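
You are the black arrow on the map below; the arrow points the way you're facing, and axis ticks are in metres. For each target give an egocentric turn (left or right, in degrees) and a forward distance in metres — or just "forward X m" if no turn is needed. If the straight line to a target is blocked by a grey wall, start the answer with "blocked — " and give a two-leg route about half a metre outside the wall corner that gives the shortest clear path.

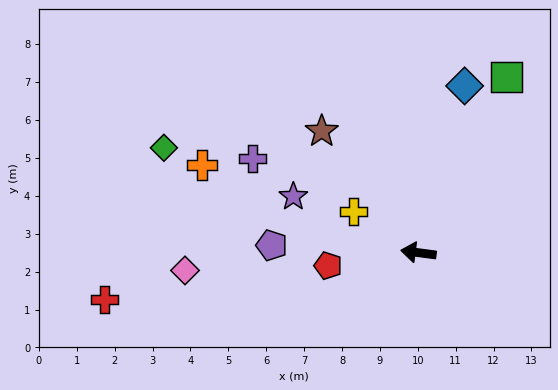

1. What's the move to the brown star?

turn right 44°, forward 4.1 m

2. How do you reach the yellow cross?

turn right 25°, forward 2.0 m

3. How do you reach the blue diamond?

turn right 98°, forward 4.6 m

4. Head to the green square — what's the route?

turn right 109°, forward 5.2 m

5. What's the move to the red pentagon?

turn left 16°, forward 2.4 m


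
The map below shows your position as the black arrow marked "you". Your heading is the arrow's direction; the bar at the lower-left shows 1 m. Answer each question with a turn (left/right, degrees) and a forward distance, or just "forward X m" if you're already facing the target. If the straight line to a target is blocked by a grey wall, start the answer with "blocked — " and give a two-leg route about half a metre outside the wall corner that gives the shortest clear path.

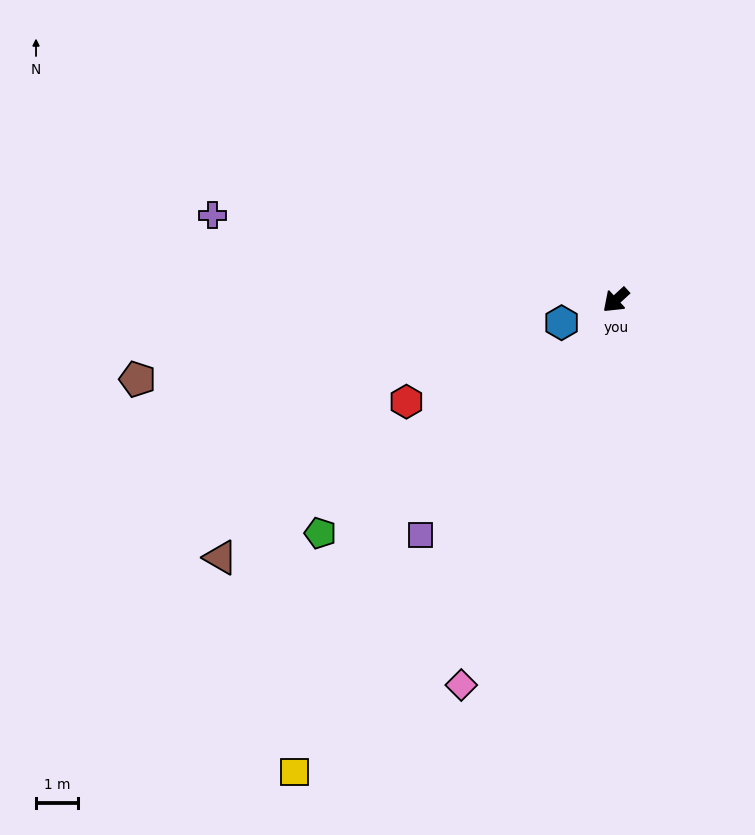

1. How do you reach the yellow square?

turn left 13°, forward 13.6 m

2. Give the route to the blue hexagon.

turn right 20°, forward 1.4 m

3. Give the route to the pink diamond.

turn left 26°, forward 9.9 m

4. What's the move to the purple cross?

turn right 54°, forward 9.8 m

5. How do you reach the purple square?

turn left 8°, forward 7.3 m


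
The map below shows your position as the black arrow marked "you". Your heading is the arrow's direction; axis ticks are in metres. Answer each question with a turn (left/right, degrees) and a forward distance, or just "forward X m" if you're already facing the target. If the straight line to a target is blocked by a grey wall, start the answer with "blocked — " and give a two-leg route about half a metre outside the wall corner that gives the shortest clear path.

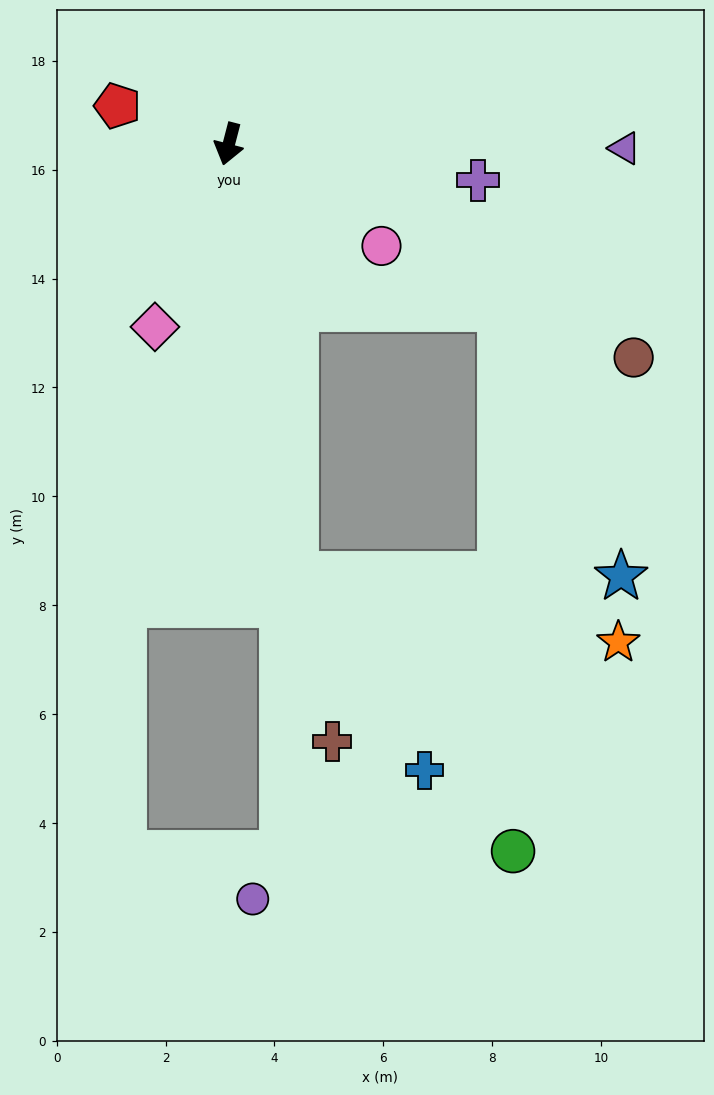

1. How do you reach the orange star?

blocked — turn left 23°, forward 8.0 m, then turn left 70°, forward 6.1 m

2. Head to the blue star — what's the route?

blocked — turn left 23°, forward 8.0 m, then turn left 81°, forward 6.0 m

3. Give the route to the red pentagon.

turn right 94°, forward 2.2 m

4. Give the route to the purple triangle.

turn left 104°, forward 7.3 m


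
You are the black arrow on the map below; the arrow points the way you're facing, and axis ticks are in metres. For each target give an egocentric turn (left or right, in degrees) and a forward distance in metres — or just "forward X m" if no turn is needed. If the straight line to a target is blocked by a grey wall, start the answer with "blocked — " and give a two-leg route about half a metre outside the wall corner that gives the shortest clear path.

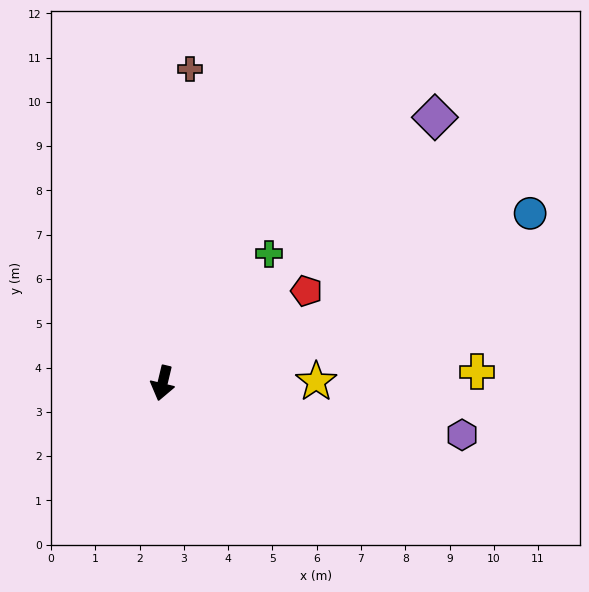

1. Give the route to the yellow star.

turn left 104°, forward 3.5 m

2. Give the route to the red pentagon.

turn left 136°, forward 3.9 m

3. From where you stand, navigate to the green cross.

turn left 154°, forward 3.8 m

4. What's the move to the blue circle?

turn left 128°, forward 9.1 m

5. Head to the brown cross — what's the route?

turn right 172°, forward 7.1 m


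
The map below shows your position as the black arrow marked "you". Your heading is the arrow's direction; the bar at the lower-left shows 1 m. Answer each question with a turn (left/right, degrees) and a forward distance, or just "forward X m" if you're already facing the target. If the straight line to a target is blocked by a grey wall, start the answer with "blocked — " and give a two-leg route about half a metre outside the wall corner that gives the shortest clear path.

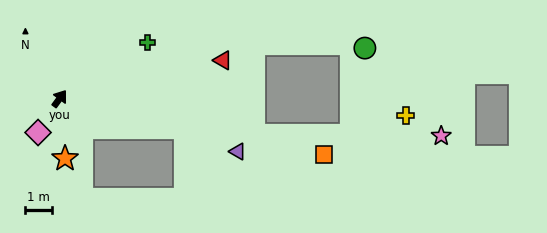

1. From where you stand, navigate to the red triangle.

turn right 41°, forward 6.3 m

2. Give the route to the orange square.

turn right 66°, forward 10.2 m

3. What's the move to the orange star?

turn right 139°, forward 2.3 m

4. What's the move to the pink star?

blocked — turn right 65°, forward 7.4 m, then turn left 11°, forward 7.0 m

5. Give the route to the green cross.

turn right 21°, forward 3.9 m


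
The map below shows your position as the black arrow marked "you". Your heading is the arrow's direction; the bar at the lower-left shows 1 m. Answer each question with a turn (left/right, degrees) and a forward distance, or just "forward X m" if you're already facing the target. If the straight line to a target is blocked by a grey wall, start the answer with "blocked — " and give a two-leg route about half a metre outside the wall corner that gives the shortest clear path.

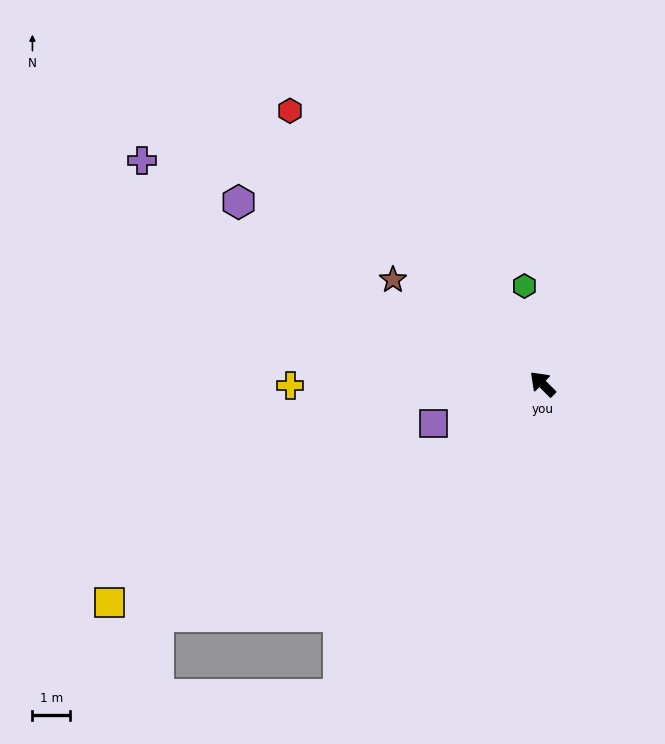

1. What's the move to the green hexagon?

turn right 35°, forward 2.6 m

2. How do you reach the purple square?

turn left 65°, forward 3.0 m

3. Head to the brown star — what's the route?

turn left 10°, forward 4.8 m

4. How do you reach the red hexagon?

turn right 3°, forward 9.8 m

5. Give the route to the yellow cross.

turn left 45°, forward 6.6 m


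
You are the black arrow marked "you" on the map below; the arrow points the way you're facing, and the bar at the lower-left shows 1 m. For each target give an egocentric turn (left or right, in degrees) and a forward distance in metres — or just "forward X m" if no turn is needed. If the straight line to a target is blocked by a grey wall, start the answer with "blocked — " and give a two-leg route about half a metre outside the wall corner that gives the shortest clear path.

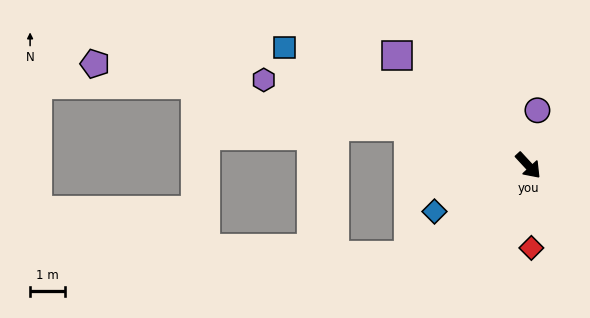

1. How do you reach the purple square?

turn right 173°, forward 5.0 m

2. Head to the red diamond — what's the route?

turn right 41°, forward 2.4 m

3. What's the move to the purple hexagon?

turn right 151°, forward 8.0 m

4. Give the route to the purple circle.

turn left 128°, forward 1.6 m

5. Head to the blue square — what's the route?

turn right 158°, forward 7.8 m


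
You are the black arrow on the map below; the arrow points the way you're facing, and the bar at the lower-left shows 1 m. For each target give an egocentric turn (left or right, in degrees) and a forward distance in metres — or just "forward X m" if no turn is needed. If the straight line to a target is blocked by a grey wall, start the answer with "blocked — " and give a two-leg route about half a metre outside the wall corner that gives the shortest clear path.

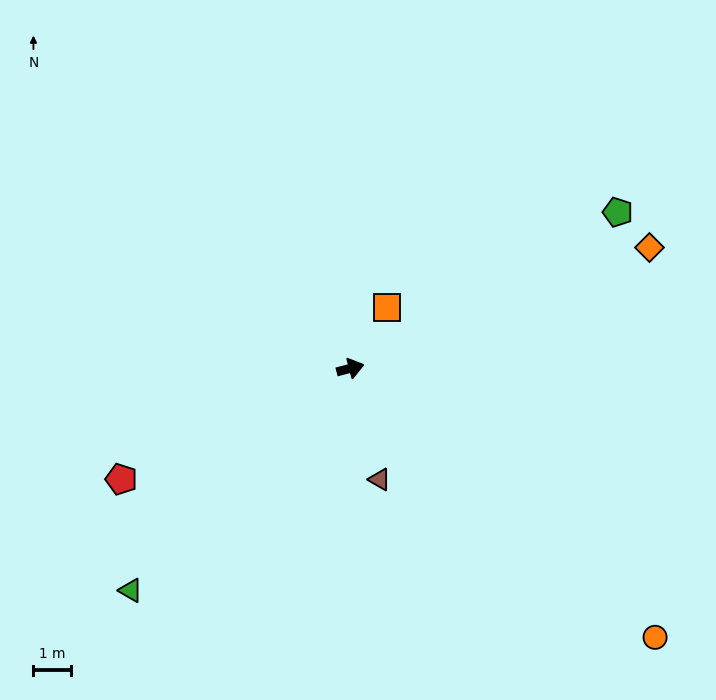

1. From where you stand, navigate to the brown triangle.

turn right 90°, forward 3.1 m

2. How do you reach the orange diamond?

turn left 7°, forward 8.6 m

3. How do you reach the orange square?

turn left 44°, forward 1.9 m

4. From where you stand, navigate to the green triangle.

turn right 150°, forward 8.3 m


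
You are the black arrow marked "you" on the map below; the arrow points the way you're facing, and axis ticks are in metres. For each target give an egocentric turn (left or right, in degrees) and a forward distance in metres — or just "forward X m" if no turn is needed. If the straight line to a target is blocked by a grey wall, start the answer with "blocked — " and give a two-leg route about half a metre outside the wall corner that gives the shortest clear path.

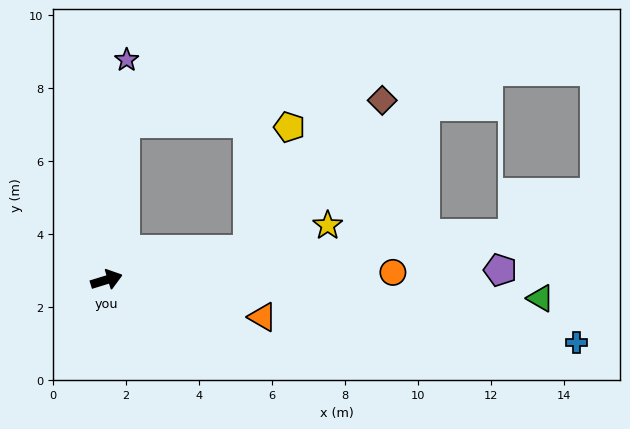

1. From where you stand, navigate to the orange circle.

turn right 16°, forward 7.9 m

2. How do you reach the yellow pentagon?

blocked — turn right 5°, forward 4.0 m, then turn left 60°, forward 3.6 m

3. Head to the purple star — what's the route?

turn left 68°, forward 6.1 m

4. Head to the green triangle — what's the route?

turn right 20°, forward 11.9 m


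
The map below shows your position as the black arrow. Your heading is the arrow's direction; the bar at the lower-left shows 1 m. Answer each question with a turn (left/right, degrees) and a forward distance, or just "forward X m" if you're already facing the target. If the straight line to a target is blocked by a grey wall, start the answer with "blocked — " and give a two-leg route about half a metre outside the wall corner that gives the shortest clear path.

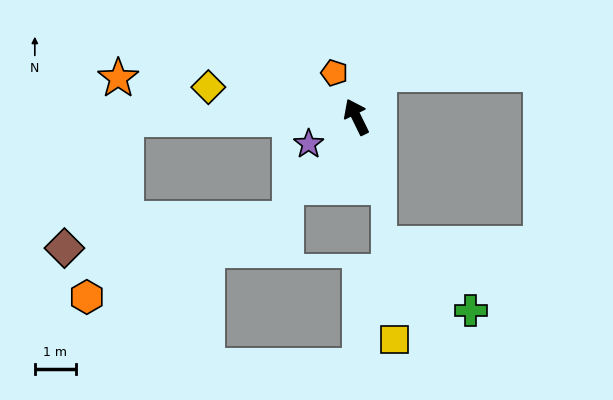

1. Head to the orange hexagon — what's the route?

blocked — turn left 65°, forward 5.6 m, then turn left 76°, forward 4.4 m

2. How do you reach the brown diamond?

blocked — turn left 65°, forward 5.6 m, then turn left 63°, forward 3.5 m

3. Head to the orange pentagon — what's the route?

forward 1.2 m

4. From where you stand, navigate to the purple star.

turn left 94°, forward 1.3 m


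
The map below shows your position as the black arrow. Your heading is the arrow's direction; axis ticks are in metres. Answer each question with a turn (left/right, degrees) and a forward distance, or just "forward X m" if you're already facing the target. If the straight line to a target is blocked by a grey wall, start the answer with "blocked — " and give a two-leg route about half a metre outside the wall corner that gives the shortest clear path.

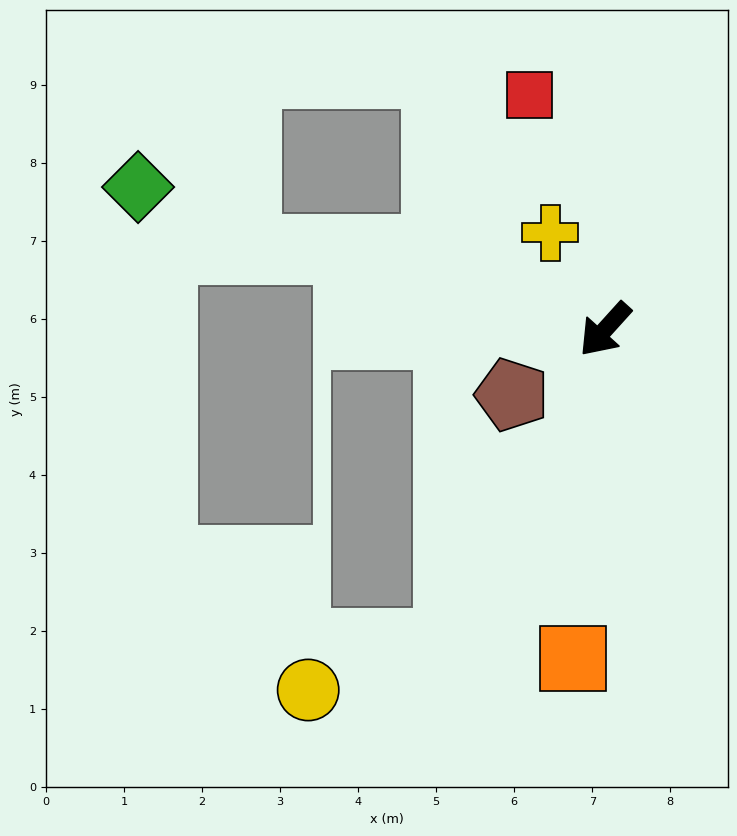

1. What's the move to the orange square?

turn left 37°, forward 4.2 m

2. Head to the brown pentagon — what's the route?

turn right 13°, forward 1.5 m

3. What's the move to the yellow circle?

blocked — turn left 15°, forward 4.5 m, then turn right 44°, forward 1.9 m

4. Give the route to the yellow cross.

turn right 108°, forward 1.4 m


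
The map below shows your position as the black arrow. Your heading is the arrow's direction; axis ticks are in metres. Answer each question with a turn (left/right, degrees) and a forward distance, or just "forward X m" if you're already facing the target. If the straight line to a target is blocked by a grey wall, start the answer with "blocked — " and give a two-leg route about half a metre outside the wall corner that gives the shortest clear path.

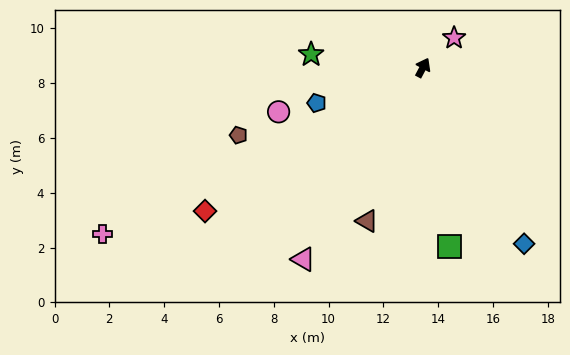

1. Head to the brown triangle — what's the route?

turn right 172°, forward 6.0 m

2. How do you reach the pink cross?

turn left 145°, forward 13.2 m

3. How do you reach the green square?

turn right 144°, forward 6.6 m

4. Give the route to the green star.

turn left 111°, forward 4.1 m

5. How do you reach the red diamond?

turn left 151°, forward 9.5 m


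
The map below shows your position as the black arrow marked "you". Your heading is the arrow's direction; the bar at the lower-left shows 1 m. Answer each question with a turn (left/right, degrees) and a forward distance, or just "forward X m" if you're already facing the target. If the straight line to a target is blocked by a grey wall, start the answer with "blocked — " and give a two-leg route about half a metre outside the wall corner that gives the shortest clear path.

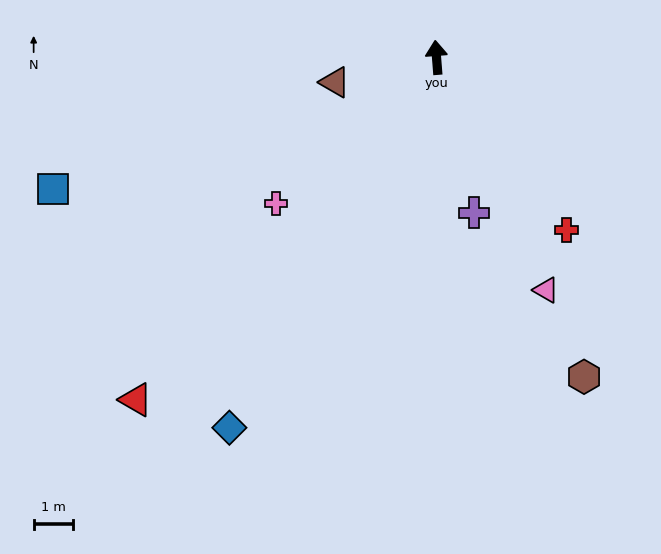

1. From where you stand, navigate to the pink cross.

turn left 128°, forward 5.6 m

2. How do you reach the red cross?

turn right 147°, forward 5.5 m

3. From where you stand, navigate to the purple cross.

turn right 171°, forward 4.1 m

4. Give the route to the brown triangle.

turn left 99°, forward 2.7 m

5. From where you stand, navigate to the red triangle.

turn left 134°, forward 11.7 m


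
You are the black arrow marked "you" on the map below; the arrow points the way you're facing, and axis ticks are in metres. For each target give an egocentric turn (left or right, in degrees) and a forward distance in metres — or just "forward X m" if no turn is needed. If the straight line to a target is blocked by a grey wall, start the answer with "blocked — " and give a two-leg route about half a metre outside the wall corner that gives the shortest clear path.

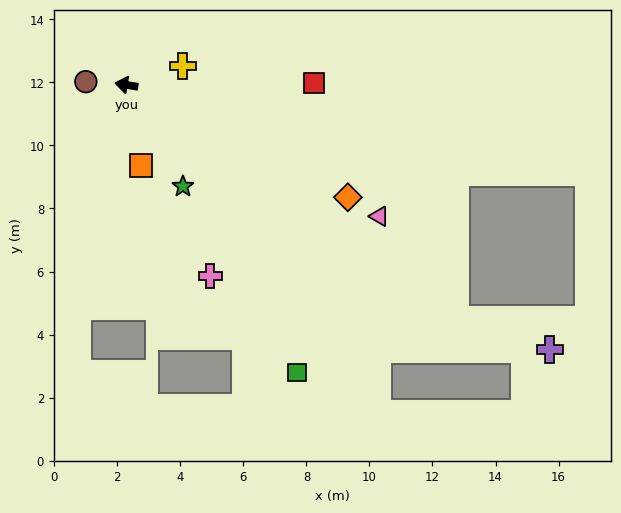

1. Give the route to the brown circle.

turn left 5°, forward 1.3 m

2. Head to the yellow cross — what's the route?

turn right 152°, forward 1.9 m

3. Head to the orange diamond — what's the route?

turn left 162°, forward 7.9 m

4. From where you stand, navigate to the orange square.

turn left 110°, forward 2.6 m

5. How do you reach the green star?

turn left 128°, forward 3.7 m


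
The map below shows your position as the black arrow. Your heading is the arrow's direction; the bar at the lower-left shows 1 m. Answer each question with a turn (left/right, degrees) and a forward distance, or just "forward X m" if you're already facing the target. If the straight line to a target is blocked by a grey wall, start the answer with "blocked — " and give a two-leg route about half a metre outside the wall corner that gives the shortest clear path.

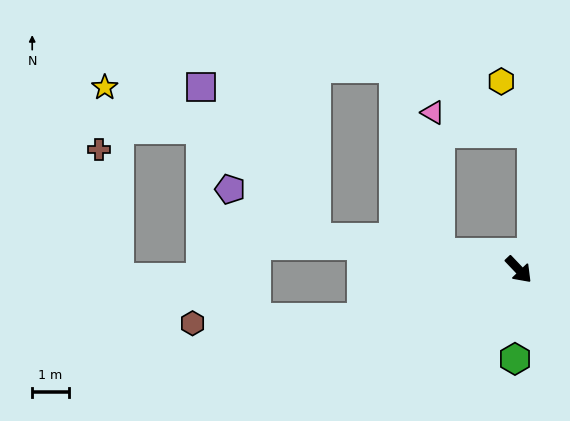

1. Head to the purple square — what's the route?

blocked — turn right 142°, forward 5.6 m, then turn right 44°, forward 5.2 m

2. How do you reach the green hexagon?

turn right 46°, forward 2.4 m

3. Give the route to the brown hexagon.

blocked — turn right 116°, forward 4.5 m, then turn right 16°, forward 4.6 m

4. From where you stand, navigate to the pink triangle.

blocked — turn right 145°, forward 2.2 m, then turn right 76°, forward 3.8 m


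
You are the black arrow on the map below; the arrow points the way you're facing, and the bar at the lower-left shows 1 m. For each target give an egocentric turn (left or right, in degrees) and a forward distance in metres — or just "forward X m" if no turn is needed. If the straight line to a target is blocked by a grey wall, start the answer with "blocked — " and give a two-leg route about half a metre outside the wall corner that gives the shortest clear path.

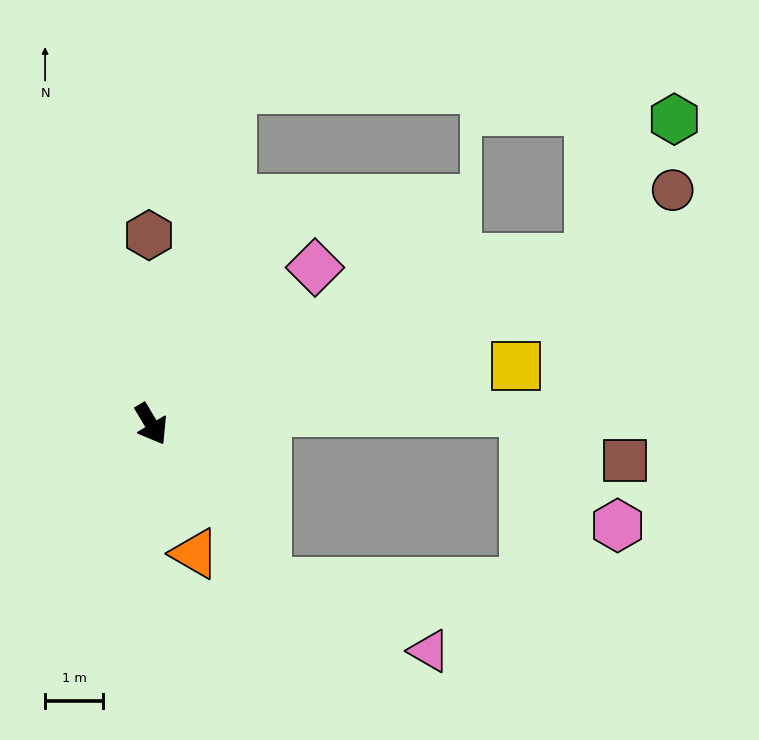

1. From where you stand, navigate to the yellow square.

turn left 68°, forward 6.4 m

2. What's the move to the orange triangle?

turn right 12°, forward 2.4 m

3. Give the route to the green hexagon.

blocked — turn left 80°, forward 8.1 m, then turn left 38°, forward 2.8 m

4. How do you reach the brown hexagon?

turn left 150°, forward 3.3 m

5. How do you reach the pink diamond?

turn left 103°, forward 3.9 m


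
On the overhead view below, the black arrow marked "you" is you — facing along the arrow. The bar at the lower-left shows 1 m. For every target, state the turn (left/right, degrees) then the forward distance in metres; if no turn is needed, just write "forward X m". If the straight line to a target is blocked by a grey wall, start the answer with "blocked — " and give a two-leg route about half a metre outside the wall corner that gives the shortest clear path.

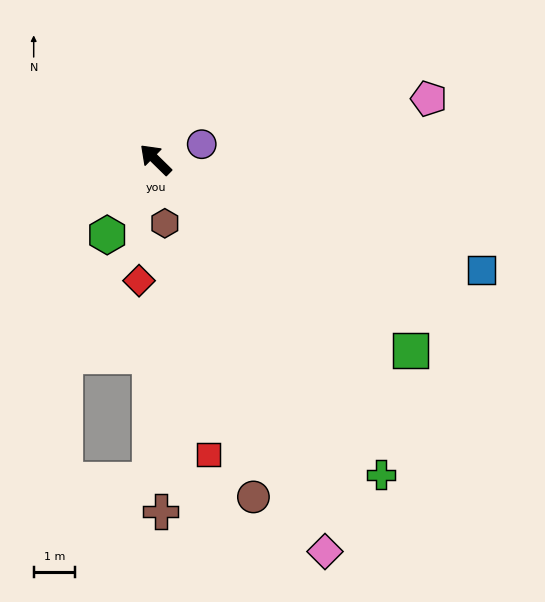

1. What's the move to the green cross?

turn left 170°, forward 9.4 m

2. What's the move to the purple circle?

turn right 117°, forward 1.2 m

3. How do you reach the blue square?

turn right 154°, forward 8.3 m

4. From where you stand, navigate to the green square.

turn right 172°, forward 7.7 m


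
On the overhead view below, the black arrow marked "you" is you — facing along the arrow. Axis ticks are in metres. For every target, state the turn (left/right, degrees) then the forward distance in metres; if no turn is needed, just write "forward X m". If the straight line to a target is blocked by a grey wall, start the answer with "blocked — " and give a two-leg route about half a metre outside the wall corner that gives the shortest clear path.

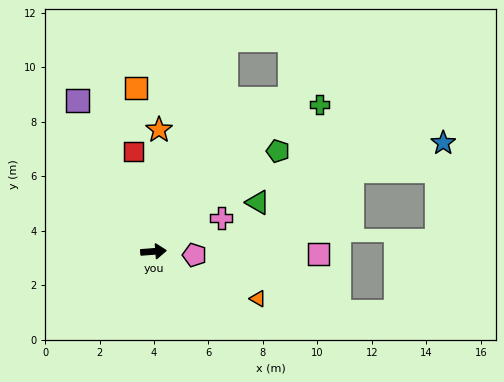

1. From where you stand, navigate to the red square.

turn left 97°, forward 3.7 m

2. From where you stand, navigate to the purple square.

turn left 112°, forward 6.2 m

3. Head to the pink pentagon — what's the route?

turn right 9°, forward 1.5 m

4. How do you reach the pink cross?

turn left 22°, forward 2.8 m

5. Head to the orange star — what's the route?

turn left 83°, forward 4.5 m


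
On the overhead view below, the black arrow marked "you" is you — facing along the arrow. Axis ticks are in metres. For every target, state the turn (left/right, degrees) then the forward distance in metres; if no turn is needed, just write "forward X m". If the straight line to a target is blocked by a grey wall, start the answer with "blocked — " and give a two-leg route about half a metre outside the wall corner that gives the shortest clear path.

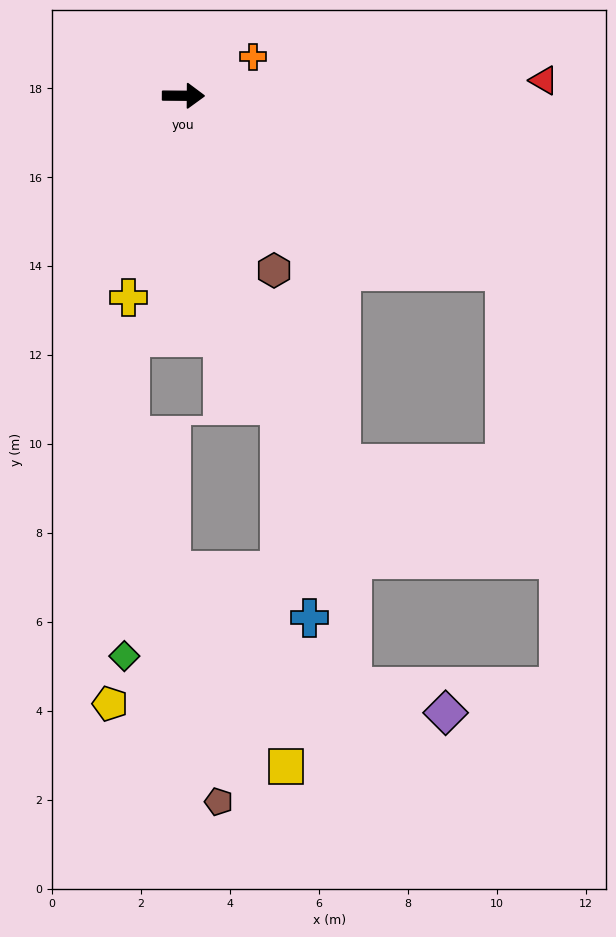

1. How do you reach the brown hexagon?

turn right 62°, forward 4.4 m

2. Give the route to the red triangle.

turn left 3°, forward 8.1 m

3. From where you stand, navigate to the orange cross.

turn left 30°, forward 1.8 m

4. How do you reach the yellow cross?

turn right 105°, forward 4.7 m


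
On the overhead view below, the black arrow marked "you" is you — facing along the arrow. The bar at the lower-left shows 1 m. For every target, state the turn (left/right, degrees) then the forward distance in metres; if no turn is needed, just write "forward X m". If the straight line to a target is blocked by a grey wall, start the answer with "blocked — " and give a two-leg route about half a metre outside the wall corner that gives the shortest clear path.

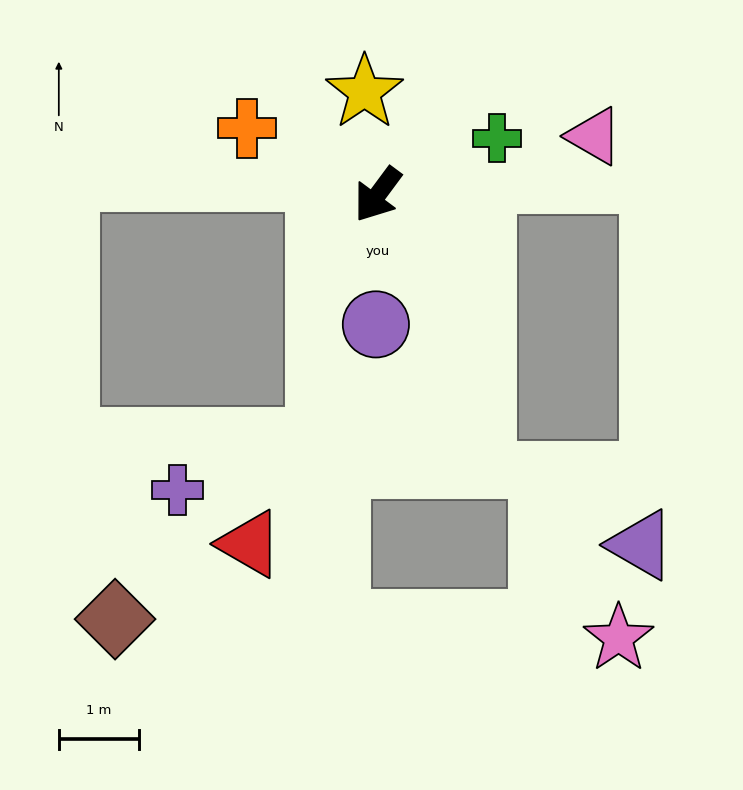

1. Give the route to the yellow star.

turn right 136°, forward 1.3 m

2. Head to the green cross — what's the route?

turn left 152°, forward 1.6 m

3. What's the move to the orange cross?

turn right 80°, forward 1.8 m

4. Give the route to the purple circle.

turn left 36°, forward 1.6 m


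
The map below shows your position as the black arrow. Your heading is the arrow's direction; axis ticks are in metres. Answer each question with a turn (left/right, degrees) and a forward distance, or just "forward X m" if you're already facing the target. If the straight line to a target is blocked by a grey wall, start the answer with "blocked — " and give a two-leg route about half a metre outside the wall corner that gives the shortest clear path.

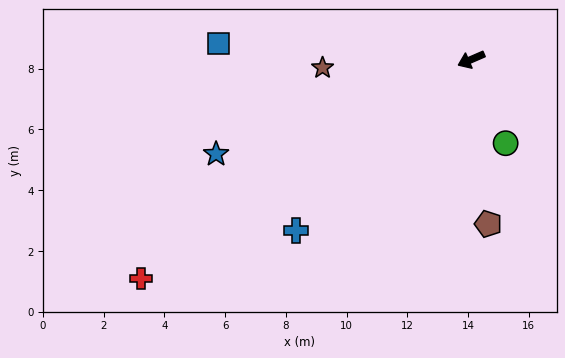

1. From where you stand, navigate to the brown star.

turn right 20°, forward 4.9 m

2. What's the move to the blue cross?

turn left 21°, forward 8.1 m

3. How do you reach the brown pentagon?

turn left 72°, forward 5.4 m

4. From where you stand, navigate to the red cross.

turn left 10°, forward 13.1 m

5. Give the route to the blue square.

turn right 27°, forward 8.3 m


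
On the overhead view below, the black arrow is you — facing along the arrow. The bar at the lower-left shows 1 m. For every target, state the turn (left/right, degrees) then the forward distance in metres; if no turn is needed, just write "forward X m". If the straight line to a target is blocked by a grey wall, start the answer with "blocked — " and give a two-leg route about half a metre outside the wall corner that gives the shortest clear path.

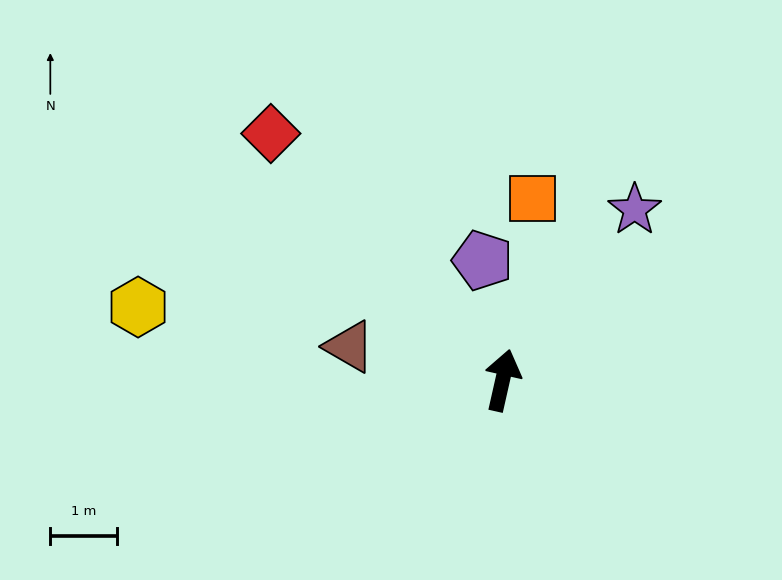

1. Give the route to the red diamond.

turn left 56°, forward 5.1 m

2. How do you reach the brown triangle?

turn left 90°, forward 2.4 m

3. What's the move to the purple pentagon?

turn left 22°, forward 1.8 m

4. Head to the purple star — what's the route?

turn right 25°, forward 3.2 m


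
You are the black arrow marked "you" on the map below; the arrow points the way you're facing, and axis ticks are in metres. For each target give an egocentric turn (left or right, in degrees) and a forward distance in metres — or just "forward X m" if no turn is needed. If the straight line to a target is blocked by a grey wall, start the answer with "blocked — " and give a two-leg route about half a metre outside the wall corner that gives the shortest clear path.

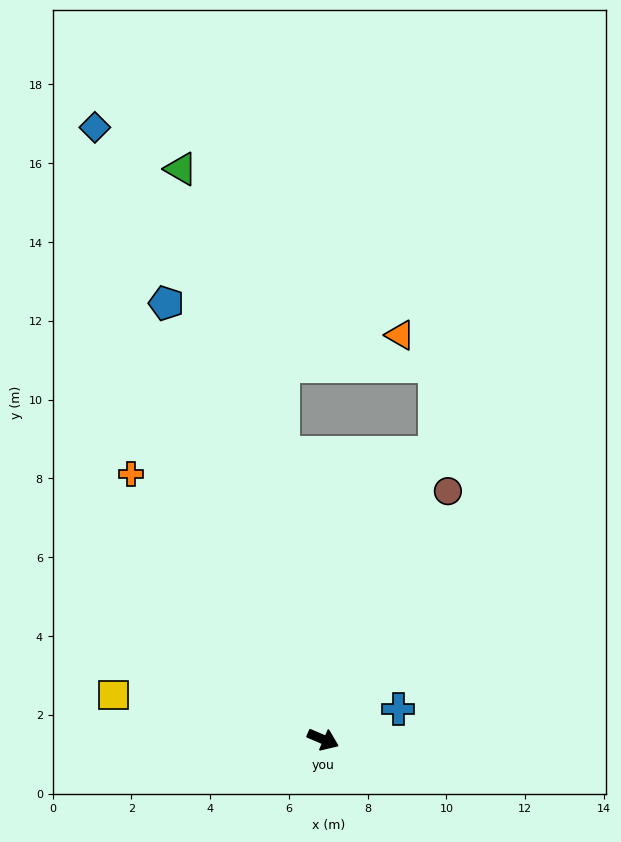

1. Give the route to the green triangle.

turn left 127°, forward 14.9 m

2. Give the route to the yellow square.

turn right 169°, forward 5.4 m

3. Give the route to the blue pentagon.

turn left 133°, forward 11.8 m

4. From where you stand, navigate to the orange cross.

turn left 149°, forward 8.3 m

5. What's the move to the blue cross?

turn left 45°, forward 2.1 m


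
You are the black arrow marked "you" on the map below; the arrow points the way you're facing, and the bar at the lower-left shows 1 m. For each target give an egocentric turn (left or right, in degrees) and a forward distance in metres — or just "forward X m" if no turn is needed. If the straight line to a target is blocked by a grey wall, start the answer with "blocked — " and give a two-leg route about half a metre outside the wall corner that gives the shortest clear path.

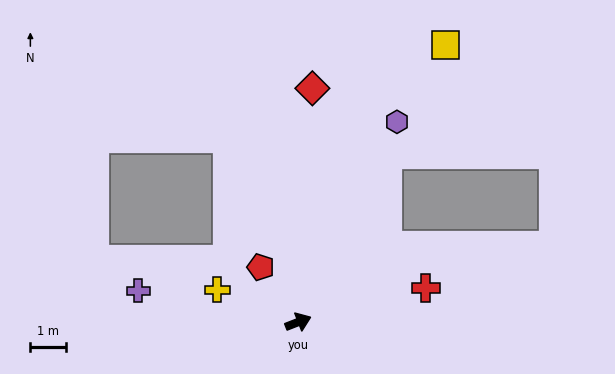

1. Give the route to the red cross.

turn right 6°, forward 3.7 m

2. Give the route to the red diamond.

turn left 65°, forward 6.6 m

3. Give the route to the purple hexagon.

turn left 42°, forward 6.3 m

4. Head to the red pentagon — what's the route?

turn left 103°, forward 1.9 m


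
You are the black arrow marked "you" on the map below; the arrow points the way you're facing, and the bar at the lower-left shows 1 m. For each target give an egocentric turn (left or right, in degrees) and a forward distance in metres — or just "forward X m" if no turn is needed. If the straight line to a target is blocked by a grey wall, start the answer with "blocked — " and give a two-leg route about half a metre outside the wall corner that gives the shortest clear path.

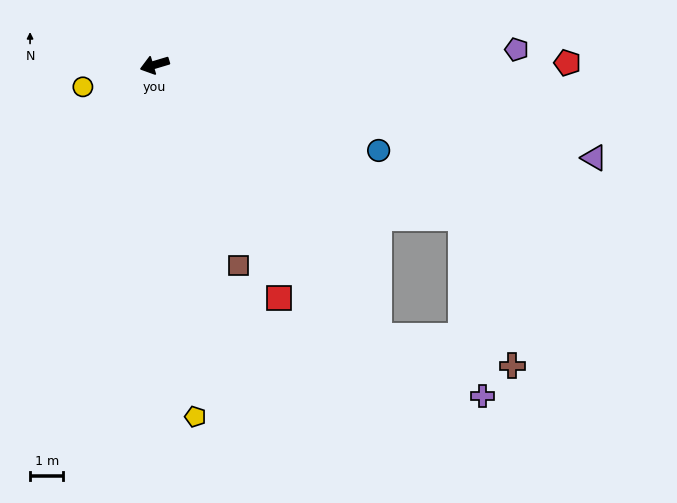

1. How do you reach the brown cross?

blocked — turn left 113°, forward 10.6 m, then turn left 38°, forward 4.1 m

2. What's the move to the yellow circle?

forward 2.3 m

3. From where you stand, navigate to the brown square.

turn left 96°, forward 6.5 m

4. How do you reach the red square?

turn left 101°, forward 7.9 m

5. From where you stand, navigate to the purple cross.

blocked — turn left 113°, forward 10.6 m, then turn left 21°, forward 3.6 m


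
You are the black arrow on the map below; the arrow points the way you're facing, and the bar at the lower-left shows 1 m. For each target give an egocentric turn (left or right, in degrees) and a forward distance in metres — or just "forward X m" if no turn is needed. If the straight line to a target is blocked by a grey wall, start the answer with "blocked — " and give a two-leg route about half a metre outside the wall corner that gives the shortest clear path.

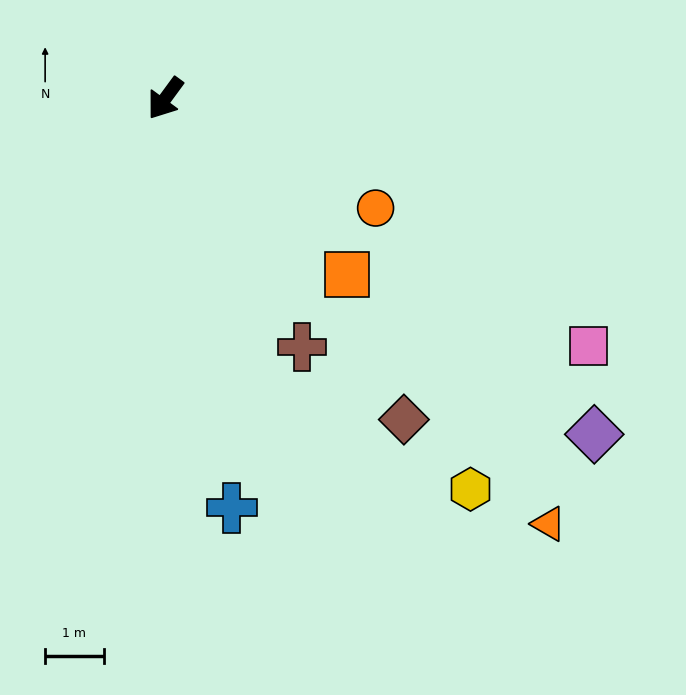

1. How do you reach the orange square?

turn left 82°, forward 4.3 m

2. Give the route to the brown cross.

turn left 65°, forward 4.8 m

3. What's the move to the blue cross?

turn left 45°, forward 7.1 m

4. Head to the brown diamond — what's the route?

turn left 73°, forward 6.8 m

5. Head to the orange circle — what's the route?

turn left 99°, forward 4.0 m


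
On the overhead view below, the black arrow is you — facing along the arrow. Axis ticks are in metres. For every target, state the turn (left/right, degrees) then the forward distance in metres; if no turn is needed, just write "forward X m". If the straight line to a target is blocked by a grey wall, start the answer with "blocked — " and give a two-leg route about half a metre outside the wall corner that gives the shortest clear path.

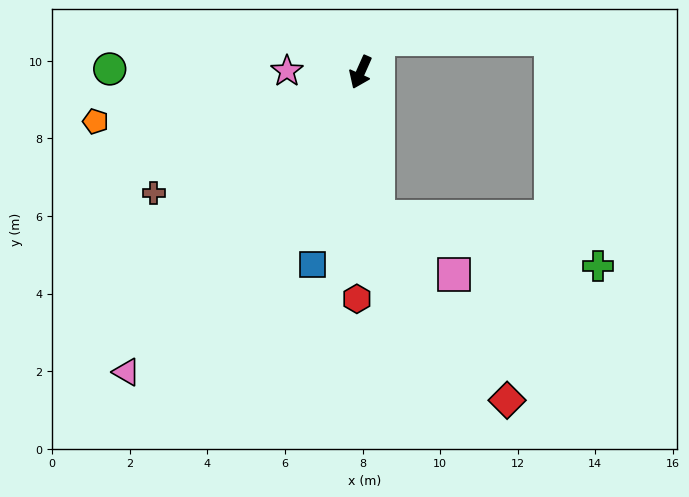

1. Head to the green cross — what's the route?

blocked — turn left 31°, forward 3.8 m, then turn left 70°, forward 5.8 m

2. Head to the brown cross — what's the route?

turn right 36°, forward 6.2 m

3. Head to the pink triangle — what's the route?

turn right 14°, forward 9.8 m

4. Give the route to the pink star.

turn right 67°, forward 1.9 m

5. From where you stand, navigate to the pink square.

blocked — turn left 31°, forward 3.8 m, then turn left 45°, forward 2.4 m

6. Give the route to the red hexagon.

turn left 23°, forward 5.8 m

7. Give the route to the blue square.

turn left 10°, forward 5.1 m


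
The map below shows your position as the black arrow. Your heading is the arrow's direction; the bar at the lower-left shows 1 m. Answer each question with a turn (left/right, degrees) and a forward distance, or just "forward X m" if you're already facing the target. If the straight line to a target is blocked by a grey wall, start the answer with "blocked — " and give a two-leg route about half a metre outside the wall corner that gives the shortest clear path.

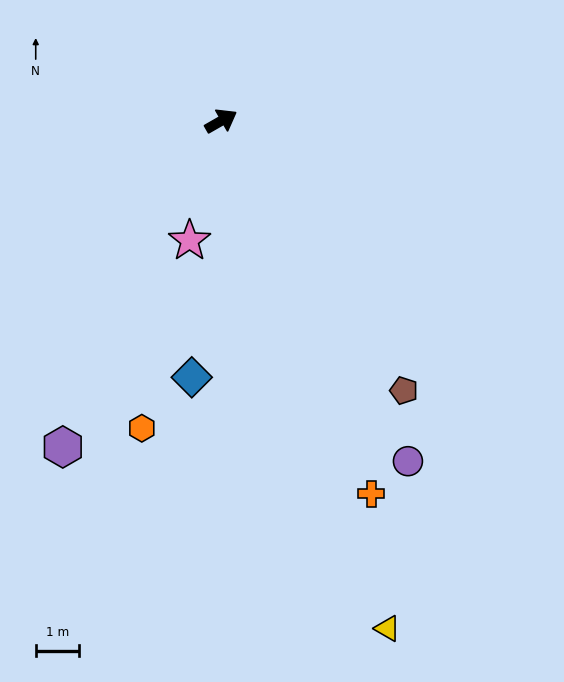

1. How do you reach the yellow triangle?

turn right 102°, forward 12.3 m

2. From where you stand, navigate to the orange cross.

turn right 98°, forward 9.2 m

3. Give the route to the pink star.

turn right 135°, forward 2.8 m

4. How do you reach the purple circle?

turn right 91°, forward 8.9 m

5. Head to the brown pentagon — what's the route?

turn right 86°, forward 7.5 m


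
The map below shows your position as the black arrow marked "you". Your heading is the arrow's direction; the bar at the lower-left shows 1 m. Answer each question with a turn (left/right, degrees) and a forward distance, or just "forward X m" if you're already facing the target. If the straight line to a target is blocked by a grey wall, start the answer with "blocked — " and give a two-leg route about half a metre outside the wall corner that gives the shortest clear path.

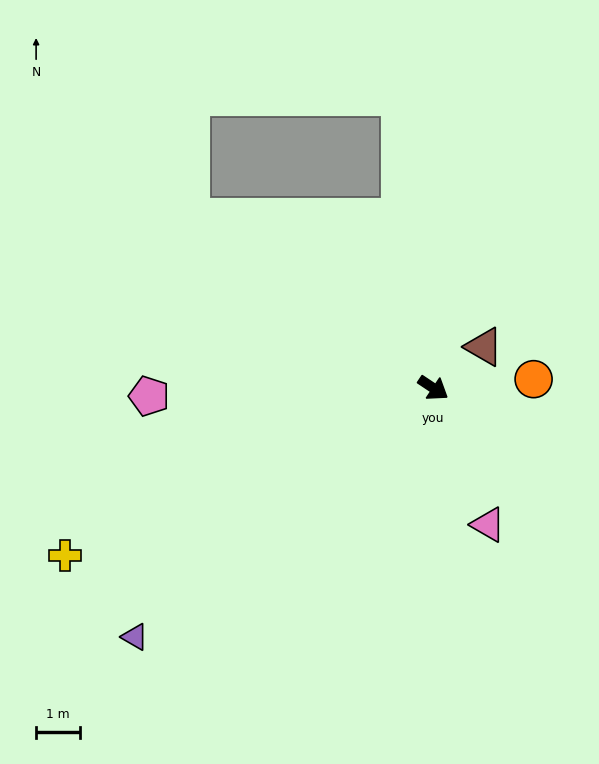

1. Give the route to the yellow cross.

turn right 122°, forward 9.2 m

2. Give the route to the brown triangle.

turn left 73°, forward 1.5 m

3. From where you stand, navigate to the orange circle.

turn left 39°, forward 2.3 m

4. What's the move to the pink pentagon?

turn right 145°, forward 6.5 m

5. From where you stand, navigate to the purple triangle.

turn right 107°, forward 8.9 m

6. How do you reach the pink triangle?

turn right 34°, forward 3.4 m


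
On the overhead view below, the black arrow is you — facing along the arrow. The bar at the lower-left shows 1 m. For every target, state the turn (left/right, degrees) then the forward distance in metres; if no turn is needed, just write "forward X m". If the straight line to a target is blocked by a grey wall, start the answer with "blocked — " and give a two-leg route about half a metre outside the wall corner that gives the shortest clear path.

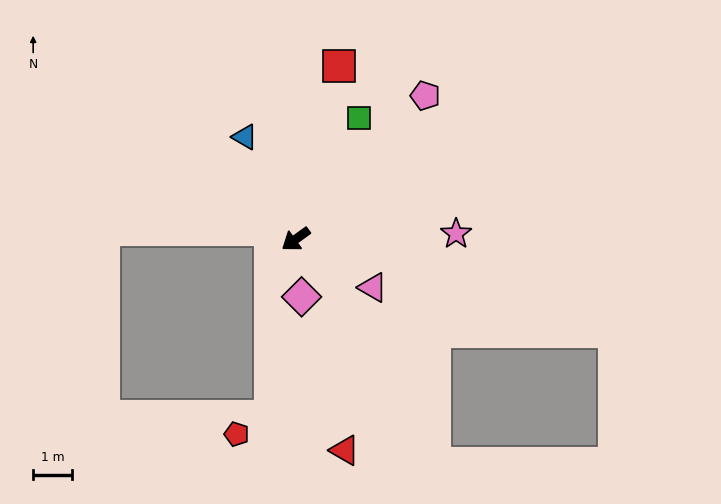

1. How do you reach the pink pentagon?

turn right 168°, forward 5.0 m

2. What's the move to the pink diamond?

turn left 60°, forward 1.5 m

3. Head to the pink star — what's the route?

turn left 146°, forward 4.1 m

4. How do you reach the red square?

turn right 140°, forward 4.6 m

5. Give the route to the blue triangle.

turn right 99°, forward 2.9 m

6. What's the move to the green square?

turn right 153°, forward 3.5 m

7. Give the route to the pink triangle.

turn left 112°, forward 2.3 m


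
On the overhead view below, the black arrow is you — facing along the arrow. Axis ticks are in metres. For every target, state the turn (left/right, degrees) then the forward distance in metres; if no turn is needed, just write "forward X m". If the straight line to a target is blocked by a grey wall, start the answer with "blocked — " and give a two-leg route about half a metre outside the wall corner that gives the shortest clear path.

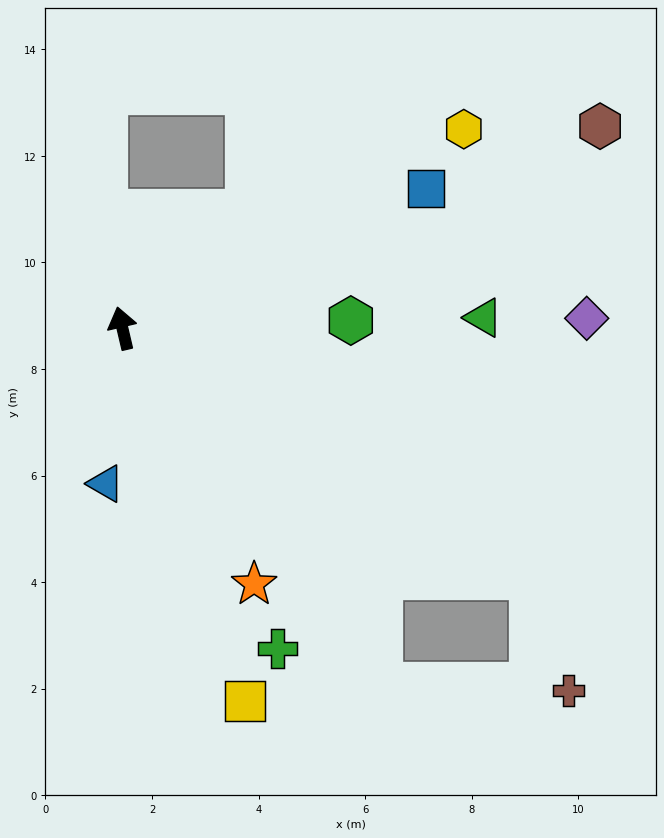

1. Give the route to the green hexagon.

turn right 101°, forward 4.3 m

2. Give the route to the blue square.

turn right 78°, forward 6.3 m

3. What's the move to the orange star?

turn right 166°, forward 5.4 m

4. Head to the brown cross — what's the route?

blocked — turn right 134°, forward 9.0 m, then turn right 41°, forward 2.2 m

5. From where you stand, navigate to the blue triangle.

turn left 161°, forward 2.9 m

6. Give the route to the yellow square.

turn right 175°, forward 7.4 m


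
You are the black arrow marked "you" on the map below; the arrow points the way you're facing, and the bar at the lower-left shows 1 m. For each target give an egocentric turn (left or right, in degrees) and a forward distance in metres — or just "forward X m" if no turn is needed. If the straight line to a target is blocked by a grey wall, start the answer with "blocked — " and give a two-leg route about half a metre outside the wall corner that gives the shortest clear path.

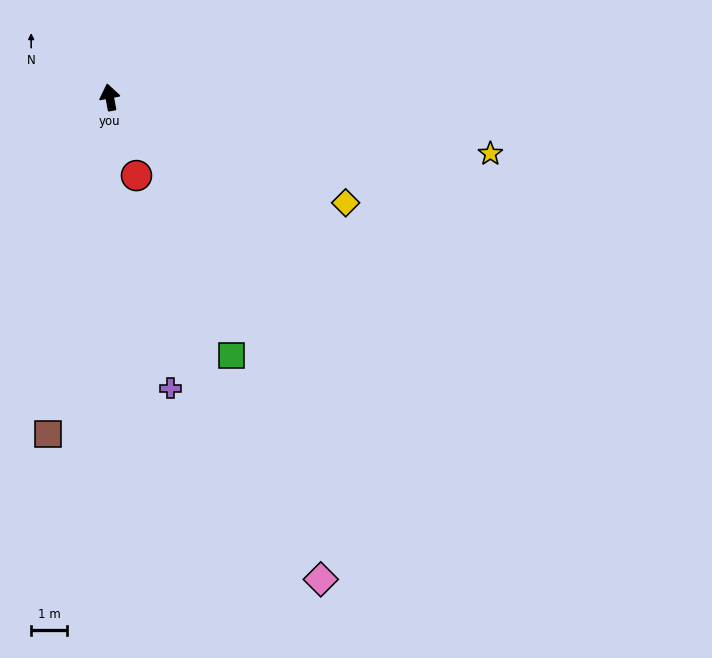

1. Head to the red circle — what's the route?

turn right 172°, forward 2.3 m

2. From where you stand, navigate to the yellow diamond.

turn right 125°, forward 7.1 m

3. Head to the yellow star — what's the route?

turn right 109°, forward 10.6 m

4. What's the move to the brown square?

turn left 159°, forward 9.5 m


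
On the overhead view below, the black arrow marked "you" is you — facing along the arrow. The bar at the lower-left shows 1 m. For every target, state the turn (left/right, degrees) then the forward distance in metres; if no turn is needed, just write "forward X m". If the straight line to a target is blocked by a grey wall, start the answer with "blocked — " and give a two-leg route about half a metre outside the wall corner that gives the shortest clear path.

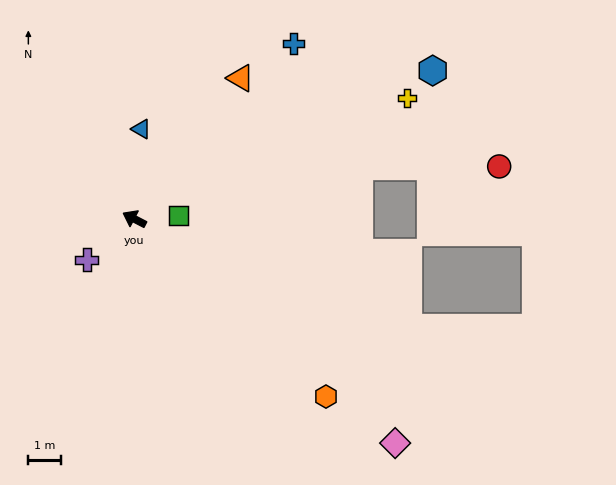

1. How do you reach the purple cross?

turn left 68°, forward 1.9 m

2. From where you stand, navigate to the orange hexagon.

turn left 165°, forward 8.1 m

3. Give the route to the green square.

turn right 149°, forward 1.4 m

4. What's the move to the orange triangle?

turn right 100°, forward 5.4 m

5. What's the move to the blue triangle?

turn right 67°, forward 2.8 m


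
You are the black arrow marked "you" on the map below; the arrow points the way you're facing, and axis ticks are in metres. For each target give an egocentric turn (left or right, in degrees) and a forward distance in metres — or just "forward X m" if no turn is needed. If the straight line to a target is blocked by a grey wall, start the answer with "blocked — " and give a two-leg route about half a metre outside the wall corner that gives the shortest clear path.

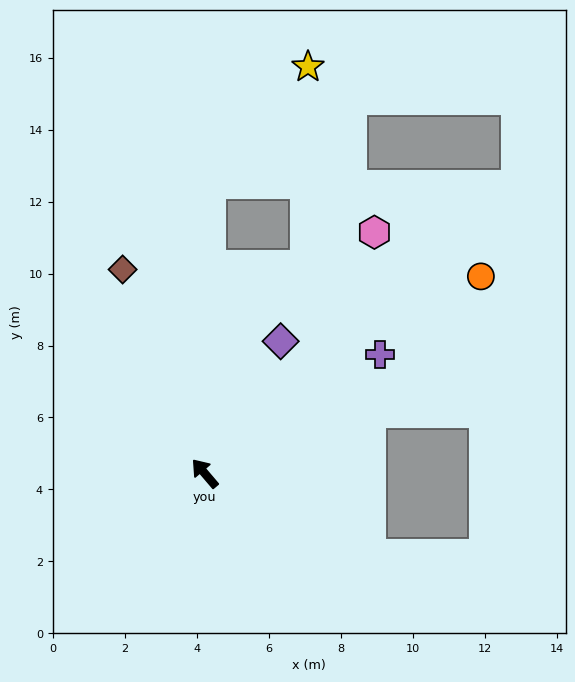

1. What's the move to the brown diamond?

turn right 18°, forward 6.1 m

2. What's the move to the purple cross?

turn right 96°, forward 5.9 m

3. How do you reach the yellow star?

blocked — turn right 42°, forward 8.1 m, then turn right 38°, forward 4.2 m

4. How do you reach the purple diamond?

turn right 70°, forward 4.2 m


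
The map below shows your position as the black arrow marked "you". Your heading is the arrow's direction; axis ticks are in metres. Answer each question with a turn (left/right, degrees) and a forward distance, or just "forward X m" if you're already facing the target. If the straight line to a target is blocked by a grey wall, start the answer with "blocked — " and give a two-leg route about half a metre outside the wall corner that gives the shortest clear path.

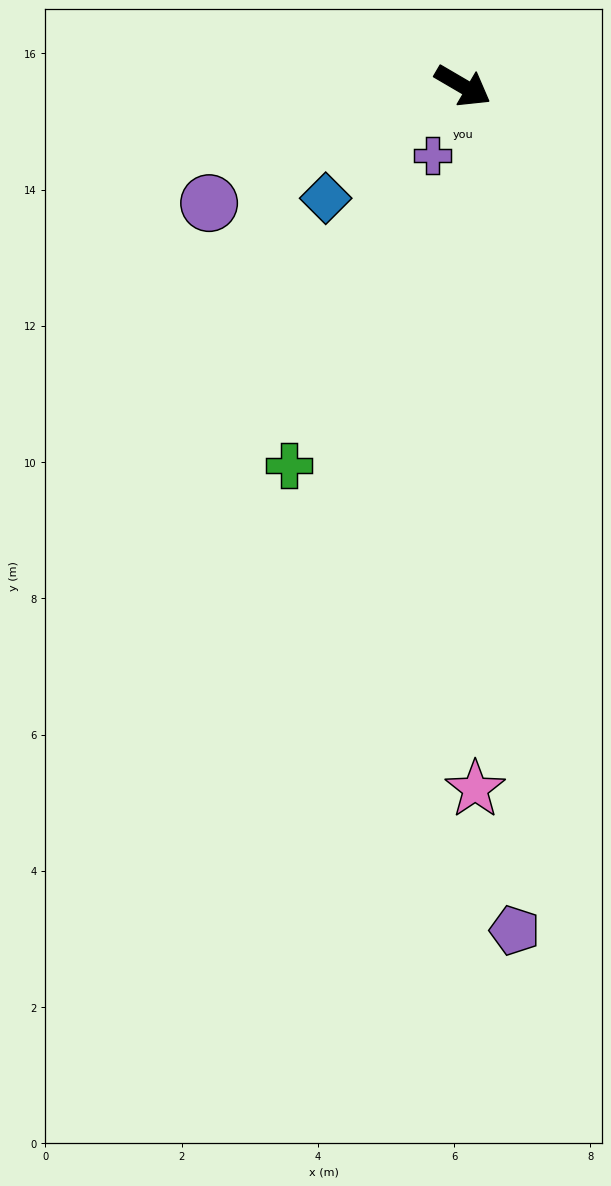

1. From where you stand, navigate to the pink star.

turn right 59°, forward 10.3 m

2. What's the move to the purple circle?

turn right 125°, forward 4.1 m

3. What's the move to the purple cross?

turn right 83°, forward 1.1 m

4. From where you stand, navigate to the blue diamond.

turn right 110°, forward 2.6 m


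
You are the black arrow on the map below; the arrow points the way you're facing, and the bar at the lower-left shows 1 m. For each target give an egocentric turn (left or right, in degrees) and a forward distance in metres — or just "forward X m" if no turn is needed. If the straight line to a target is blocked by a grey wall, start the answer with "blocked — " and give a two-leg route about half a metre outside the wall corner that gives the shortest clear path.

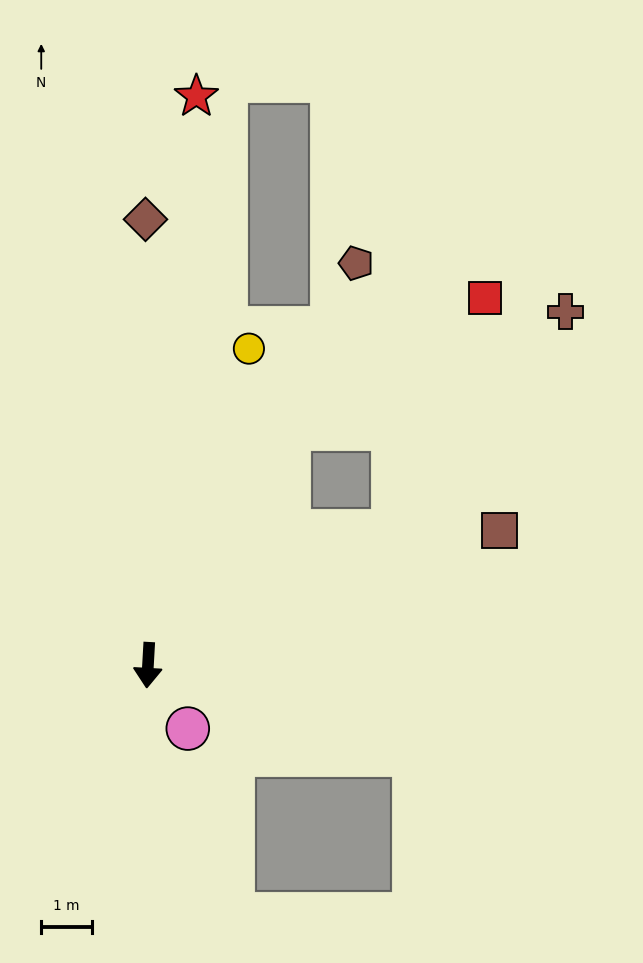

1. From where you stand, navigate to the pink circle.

turn left 35°, forward 1.5 m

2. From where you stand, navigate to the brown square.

turn left 114°, forward 7.5 m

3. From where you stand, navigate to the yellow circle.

turn left 166°, forward 6.6 m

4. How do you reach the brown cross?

blocked — turn left 122°, forward 5.6 m, then turn left 23°, forward 5.5 m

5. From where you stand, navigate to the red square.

blocked — turn left 152°, forward 5.5 m, then turn right 25°, forward 4.7 m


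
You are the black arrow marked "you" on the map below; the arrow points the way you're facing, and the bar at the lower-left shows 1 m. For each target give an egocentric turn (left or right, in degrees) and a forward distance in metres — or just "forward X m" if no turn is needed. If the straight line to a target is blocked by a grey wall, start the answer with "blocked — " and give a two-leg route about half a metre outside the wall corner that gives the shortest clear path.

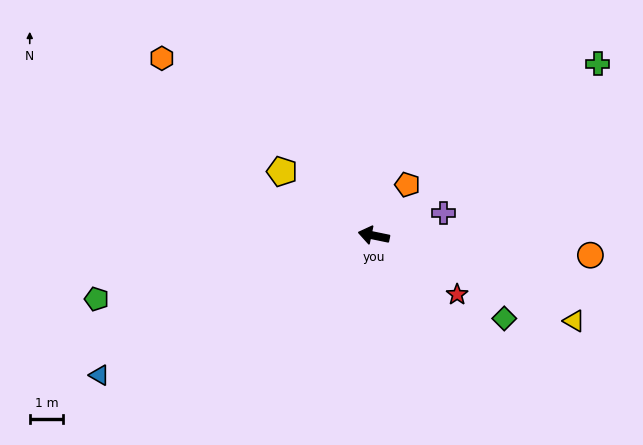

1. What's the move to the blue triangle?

turn left 39°, forward 9.2 m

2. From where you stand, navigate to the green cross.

turn right 131°, forward 8.5 m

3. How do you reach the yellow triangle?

turn left 169°, forward 6.5 m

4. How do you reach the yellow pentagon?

turn right 23°, forward 3.4 m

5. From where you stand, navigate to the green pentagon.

turn left 25°, forward 8.5 m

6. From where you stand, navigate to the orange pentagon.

turn right 112°, forward 1.8 m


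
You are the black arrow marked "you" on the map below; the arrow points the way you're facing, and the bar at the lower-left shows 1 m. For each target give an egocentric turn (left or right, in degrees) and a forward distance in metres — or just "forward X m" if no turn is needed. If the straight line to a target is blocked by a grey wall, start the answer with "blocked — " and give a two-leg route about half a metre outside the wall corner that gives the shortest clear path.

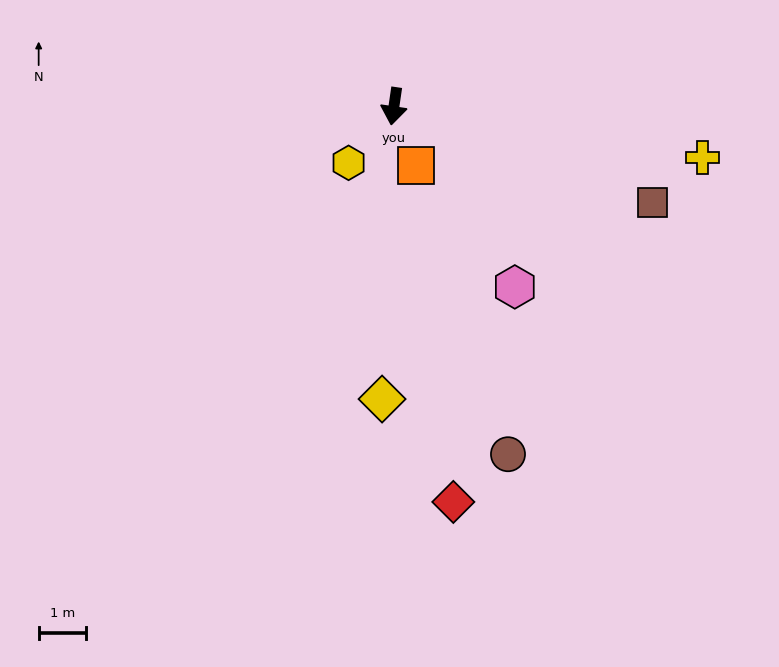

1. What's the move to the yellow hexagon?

turn right 30°, forward 1.5 m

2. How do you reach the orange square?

turn left 29°, forward 1.3 m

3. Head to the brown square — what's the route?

turn left 78°, forward 5.8 m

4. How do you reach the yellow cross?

turn left 89°, forward 6.6 m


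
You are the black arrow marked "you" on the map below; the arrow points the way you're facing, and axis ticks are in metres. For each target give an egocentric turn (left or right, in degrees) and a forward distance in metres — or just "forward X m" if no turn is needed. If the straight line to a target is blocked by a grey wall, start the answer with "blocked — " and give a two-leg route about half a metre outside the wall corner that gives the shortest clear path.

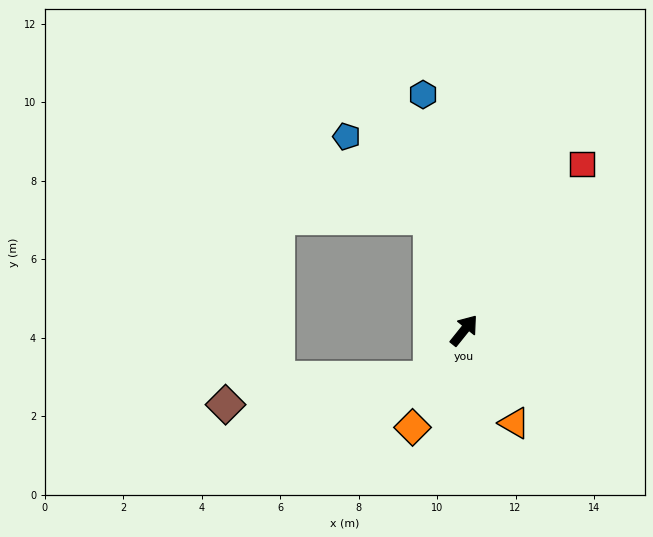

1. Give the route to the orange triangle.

turn right 113°, forward 2.7 m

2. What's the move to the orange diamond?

turn right 169°, forward 2.8 m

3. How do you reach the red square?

turn left 3°, forward 5.2 m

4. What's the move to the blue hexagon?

turn left 49°, forward 6.1 m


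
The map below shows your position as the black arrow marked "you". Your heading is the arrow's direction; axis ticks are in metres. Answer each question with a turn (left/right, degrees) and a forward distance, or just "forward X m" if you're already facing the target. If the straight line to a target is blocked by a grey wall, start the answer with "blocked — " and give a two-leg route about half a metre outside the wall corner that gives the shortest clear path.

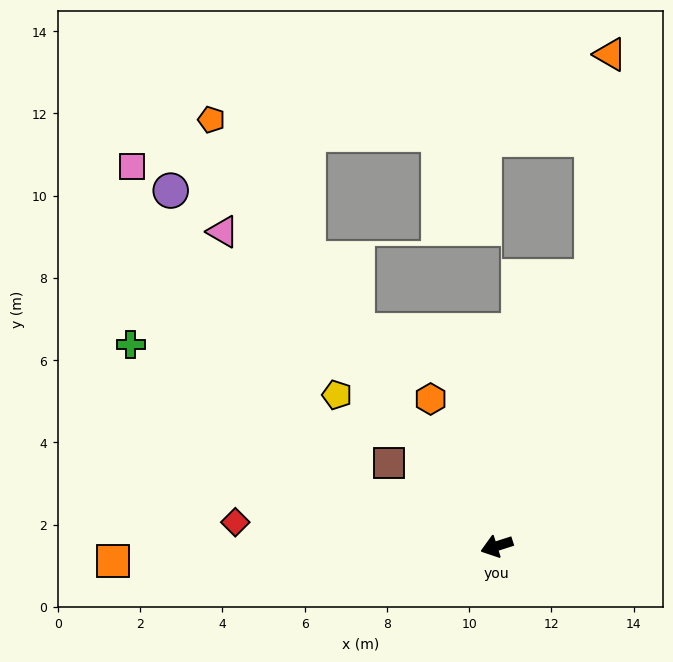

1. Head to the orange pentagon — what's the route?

turn right 74°, forward 12.5 m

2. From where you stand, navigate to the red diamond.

turn right 23°, forward 6.4 m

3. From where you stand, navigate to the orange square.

turn right 16°, forward 9.4 m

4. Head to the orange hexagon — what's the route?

turn right 84°, forward 3.9 m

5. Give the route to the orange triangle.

blocked — turn right 127°, forward 7.0 m, then turn left 14°, forward 5.4 m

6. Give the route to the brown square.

turn right 56°, forward 3.3 m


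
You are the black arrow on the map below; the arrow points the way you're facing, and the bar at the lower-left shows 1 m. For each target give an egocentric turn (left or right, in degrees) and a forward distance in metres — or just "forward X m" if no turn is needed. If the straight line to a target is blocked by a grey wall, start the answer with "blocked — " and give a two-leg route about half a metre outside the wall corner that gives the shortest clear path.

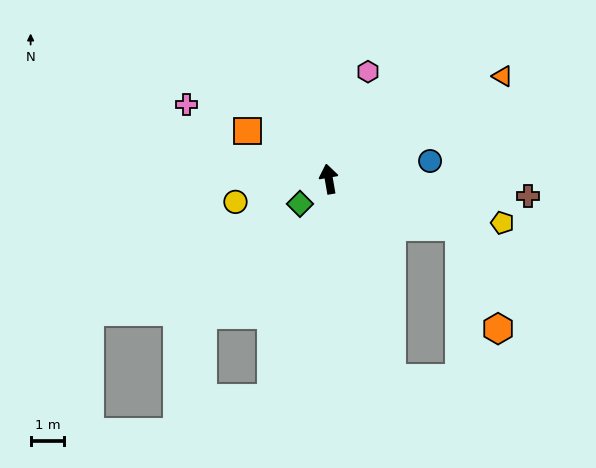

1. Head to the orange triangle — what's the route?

turn right 69°, forward 6.0 m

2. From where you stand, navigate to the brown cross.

turn right 105°, forward 6.0 m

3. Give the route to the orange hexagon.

blocked — turn right 120°, forward 4.2 m, then turn right 49°, forward 3.3 m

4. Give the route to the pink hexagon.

turn right 30°, forward 3.4 m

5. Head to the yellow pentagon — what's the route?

turn right 114°, forward 5.4 m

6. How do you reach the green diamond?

turn left 121°, forward 1.1 m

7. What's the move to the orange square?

turn left 49°, forward 2.8 m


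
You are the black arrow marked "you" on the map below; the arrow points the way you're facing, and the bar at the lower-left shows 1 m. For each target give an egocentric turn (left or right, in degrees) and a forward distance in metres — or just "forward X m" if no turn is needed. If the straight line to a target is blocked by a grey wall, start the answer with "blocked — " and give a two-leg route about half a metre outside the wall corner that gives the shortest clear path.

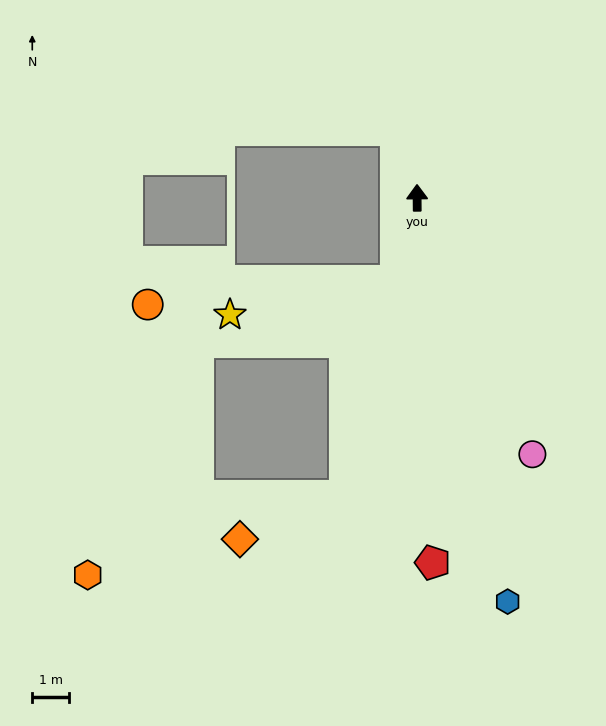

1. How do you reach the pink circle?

turn right 156°, forward 7.6 m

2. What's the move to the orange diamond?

blocked — turn left 166°, forward 8.3 m, then turn right 54°, forward 3.1 m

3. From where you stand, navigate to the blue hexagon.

turn right 168°, forward 11.2 m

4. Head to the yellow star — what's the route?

blocked — turn left 165°, forward 2.3 m, then turn right 64°, forward 4.6 m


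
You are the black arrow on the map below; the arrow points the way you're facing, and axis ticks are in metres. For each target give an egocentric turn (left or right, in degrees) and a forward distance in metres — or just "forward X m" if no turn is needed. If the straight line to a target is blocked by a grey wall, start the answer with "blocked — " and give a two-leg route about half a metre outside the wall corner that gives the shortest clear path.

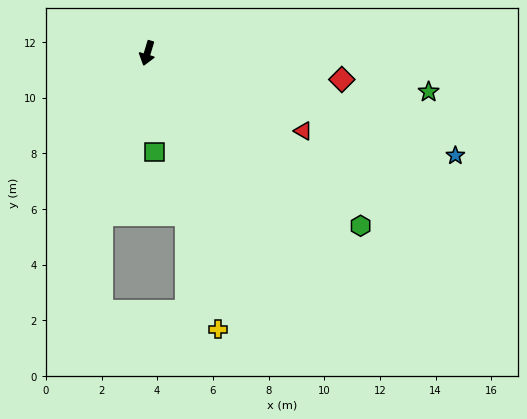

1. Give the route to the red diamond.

turn left 99°, forward 7.1 m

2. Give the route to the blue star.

turn left 88°, forward 11.7 m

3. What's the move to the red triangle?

turn left 80°, forward 6.3 m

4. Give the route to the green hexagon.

turn left 68°, forward 9.9 m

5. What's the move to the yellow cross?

turn left 31°, forward 10.3 m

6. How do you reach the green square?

turn left 21°, forward 3.6 m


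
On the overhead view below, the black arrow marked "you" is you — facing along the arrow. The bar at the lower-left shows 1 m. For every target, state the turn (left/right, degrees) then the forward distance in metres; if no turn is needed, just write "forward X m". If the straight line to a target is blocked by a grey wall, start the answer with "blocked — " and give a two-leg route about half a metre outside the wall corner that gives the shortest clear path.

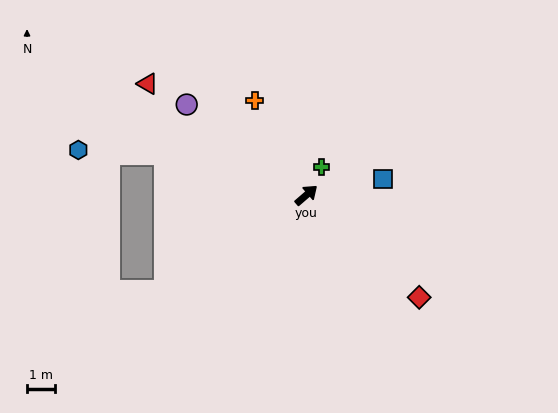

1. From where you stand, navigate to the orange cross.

turn left 78°, forward 3.8 m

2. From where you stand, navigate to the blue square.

turn right 29°, forward 2.8 m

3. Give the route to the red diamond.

turn right 83°, forward 5.4 m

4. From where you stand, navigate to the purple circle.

turn left 102°, forward 5.3 m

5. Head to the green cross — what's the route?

turn left 21°, forward 1.1 m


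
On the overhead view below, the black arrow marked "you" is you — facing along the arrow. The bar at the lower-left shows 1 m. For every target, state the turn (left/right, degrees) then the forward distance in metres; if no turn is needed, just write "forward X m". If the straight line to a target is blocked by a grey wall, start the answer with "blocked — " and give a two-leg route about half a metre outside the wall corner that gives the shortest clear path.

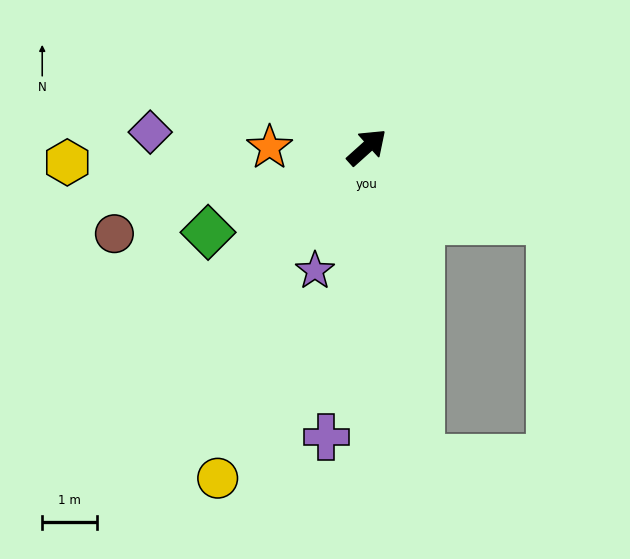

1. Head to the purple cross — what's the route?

turn right 140°, forward 5.4 m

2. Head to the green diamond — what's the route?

turn left 166°, forward 3.3 m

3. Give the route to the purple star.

turn right 155°, forward 2.5 m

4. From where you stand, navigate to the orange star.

turn left 138°, forward 1.8 m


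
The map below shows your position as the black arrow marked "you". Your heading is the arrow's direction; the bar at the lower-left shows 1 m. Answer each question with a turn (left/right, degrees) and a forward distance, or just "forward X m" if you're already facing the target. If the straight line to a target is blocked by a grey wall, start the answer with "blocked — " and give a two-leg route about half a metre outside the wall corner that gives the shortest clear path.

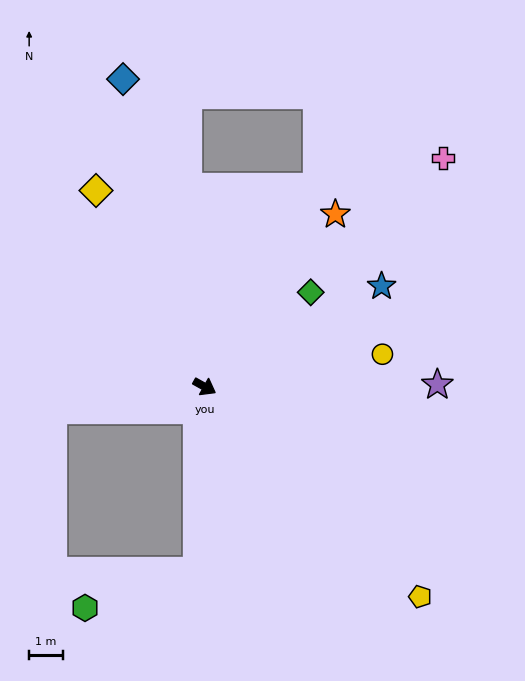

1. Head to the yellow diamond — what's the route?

turn left 148°, forward 6.6 m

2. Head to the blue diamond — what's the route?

turn left 134°, forward 9.4 m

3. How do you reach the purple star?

turn left 30°, forward 6.9 m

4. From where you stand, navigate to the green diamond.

turn left 71°, forward 4.2 m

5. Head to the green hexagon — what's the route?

blocked — turn right 63°, forward 5.5 m, then turn right 70°, forward 3.5 m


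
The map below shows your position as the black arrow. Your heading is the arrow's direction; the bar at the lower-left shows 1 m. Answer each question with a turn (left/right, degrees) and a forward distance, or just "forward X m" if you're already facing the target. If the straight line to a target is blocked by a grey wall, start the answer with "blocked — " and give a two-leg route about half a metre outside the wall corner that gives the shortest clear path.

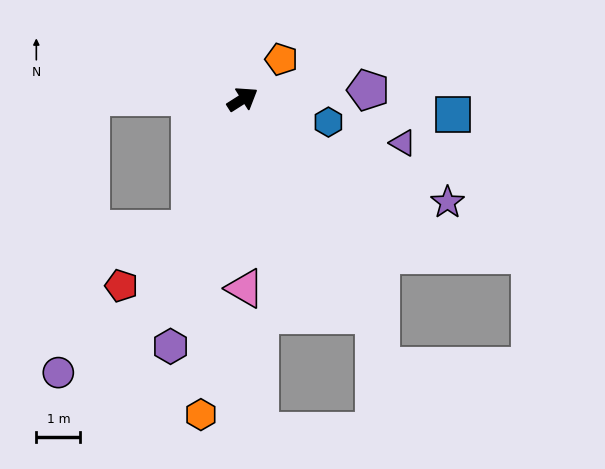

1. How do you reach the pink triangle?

turn right 122°, forward 4.3 m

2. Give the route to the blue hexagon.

turn right 47°, forward 2.0 m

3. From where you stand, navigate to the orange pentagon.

turn left 13°, forward 1.3 m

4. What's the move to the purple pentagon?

turn right 28°, forward 2.9 m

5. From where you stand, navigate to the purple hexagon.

turn right 139°, forward 5.8 m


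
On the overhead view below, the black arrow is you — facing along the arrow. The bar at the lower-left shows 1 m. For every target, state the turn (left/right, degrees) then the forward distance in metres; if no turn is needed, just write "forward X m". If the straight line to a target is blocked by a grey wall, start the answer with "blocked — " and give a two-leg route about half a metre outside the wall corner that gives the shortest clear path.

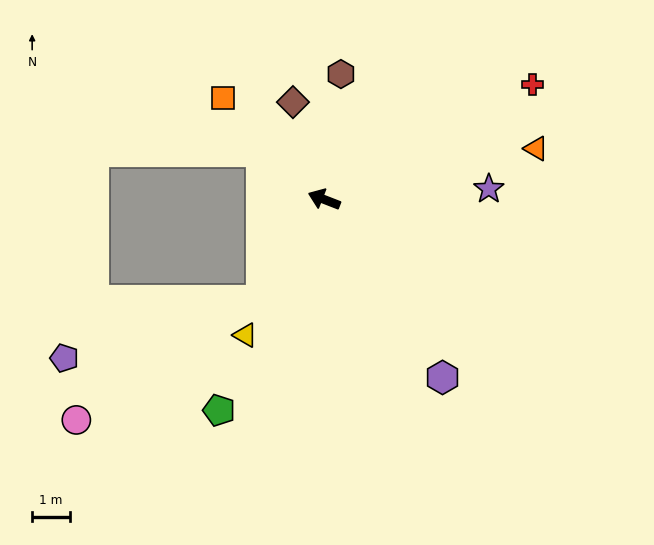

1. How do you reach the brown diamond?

turn right 51°, forward 2.7 m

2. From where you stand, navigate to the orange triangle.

turn right 145°, forward 5.8 m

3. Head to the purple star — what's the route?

turn right 155°, forward 4.4 m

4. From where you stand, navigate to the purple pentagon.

blocked — turn left 80°, forward 3.2 m, then turn right 43°, forward 5.5 m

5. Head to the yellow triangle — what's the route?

turn left 81°, forward 4.2 m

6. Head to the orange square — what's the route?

turn right 24°, forward 3.8 m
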